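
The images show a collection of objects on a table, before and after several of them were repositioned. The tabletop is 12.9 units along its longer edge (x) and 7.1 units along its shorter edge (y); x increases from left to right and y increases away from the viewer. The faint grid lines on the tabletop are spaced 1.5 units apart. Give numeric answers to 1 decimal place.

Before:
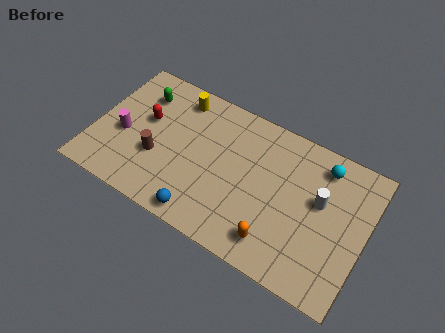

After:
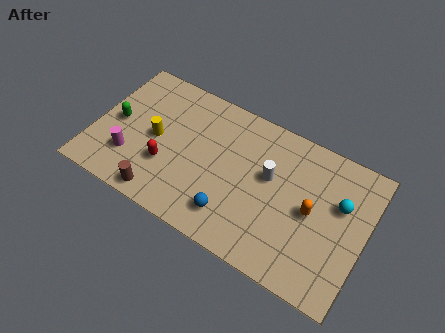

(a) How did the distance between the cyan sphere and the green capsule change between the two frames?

+1.9

The distance was about 8.7 in the first image and 10.6 in the second, so they moved 1.9 units further apart.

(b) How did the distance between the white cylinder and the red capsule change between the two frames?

-3.4

The distance was about 8.4 in the first image and 5.0 in the second, so they moved 3.4 units closer together.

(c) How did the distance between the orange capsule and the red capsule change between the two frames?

-0.4

They were about 7.3 units apart before and 6.9 after — 0.4 units closer together.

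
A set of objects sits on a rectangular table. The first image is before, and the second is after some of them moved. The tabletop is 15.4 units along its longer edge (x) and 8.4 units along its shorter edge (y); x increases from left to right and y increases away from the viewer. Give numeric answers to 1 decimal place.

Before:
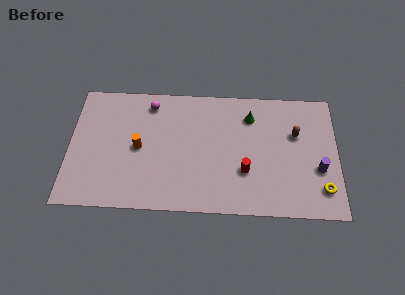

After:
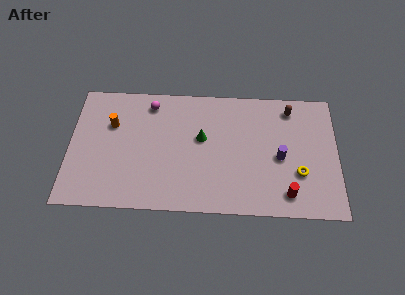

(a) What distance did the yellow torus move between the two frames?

1.6

The yellow torus moved from about (14.5, 1.8) to (13.2, 2.8), a distance of √(1.3² + 1.0²) ≈ 1.6.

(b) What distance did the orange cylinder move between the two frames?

2.2

The orange cylinder was near (4.0, 4.1) before and (2.4, 5.6) after, so it travelled √(1.6² + 1.5²) ≈ 2.2 units.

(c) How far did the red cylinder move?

2.8

From (10.1, 2.8) to (12.5, 1.4), the red cylinder covered √(2.4² + 1.4²) ≈ 2.8 units.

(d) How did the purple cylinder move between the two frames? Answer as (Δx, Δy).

(-2.2, 0.7)

The purple cylinder was at about (14.3, 3.1) and moved to about (12.1, 3.8).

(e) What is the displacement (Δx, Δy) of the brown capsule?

(-0.3, 1.7)

The brown capsule was at about (13.0, 5.4) and moved to about (12.7, 7.1).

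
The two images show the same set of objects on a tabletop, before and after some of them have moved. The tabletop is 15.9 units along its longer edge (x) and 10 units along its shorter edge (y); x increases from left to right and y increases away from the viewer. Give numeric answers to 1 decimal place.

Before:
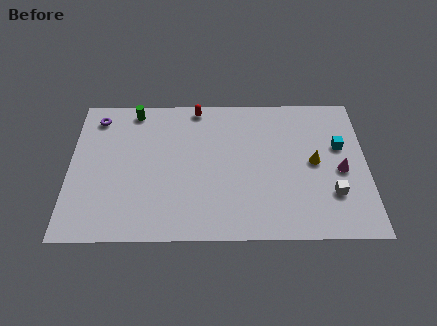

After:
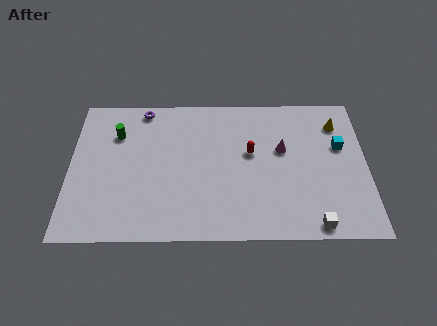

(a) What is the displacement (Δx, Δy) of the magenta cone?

(-3.1, 1.5)

The magenta cone was at about (14.5, 4.5) and moved to about (11.4, 6.0).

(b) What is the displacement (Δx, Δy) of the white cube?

(-1.0, -2.0)

From the two frames, the white cube sits at roughly (14.0, 2.9) before and (13.0, 0.9) after.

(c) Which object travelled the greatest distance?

the red capsule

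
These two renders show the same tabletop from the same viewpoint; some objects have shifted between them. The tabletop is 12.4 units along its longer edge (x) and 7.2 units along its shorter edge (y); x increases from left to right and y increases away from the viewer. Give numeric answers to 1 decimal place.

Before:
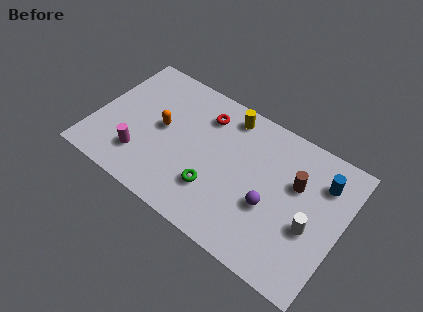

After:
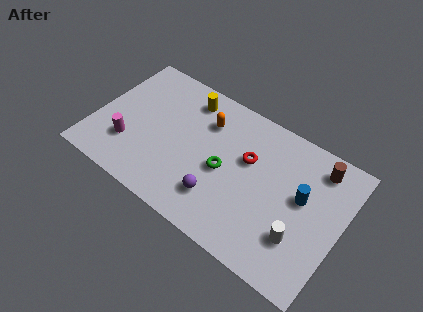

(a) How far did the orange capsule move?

2.5

From (3.3, 3.8) to (5.3, 5.3), the orange capsule covered √(2.0² + 1.5²) ≈ 2.5 units.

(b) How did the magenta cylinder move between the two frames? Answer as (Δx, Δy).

(-0.7, 0.3)

From the two frames, the magenta cylinder sits at roughly (2.6, 1.8) before and (1.9, 2.1) after.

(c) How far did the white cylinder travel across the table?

0.9

The white cylinder was near (11.0, 2.9) before and (10.6, 2.1) after, so it travelled √(0.4² + 0.8²) ≈ 0.9 units.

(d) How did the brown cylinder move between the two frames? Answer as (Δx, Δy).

(0.9, 1.4)

The brown cylinder started near (10.0, 4.6) and ended near (10.9, 6.0).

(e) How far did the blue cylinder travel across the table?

1.5

The blue cylinder moved from about (11.2, 5.4) to (10.4, 4.1), a distance of √(0.8² + 1.3²) ≈ 1.5.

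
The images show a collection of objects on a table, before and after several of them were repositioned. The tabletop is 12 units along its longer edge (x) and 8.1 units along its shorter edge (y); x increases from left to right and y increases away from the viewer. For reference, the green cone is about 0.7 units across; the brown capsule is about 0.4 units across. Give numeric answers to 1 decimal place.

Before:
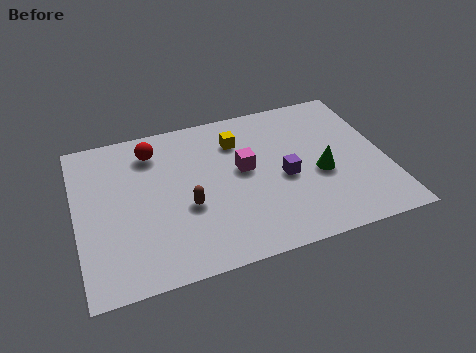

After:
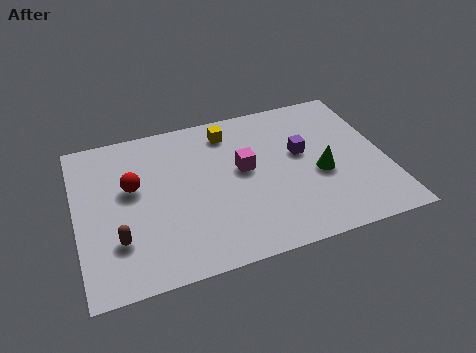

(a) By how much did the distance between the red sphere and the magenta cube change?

+0.4

Before: roughly 3.9 units apart; after: 4.3. That's 0.4 units further apart.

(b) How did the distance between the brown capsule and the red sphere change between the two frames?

-0.9

They were about 3.5 units apart before and 2.6 after — 0.9 units closer together.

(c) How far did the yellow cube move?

0.7

The yellow cube was near (6.4, 6.1) before and (6.1, 6.7) after, so it travelled √(0.3² + 0.6²) ≈ 0.7 units.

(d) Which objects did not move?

the green cone and the magenta cube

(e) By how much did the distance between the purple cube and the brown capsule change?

+3.9

The distance was about 3.8 in the first image and 7.7 in the second, so they moved 3.9 units further apart.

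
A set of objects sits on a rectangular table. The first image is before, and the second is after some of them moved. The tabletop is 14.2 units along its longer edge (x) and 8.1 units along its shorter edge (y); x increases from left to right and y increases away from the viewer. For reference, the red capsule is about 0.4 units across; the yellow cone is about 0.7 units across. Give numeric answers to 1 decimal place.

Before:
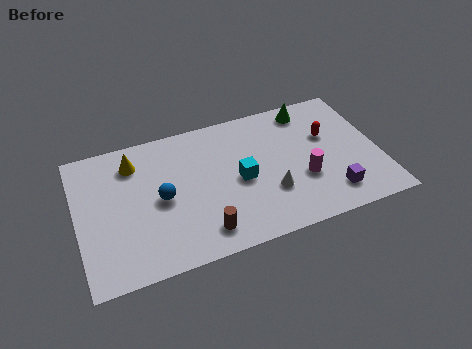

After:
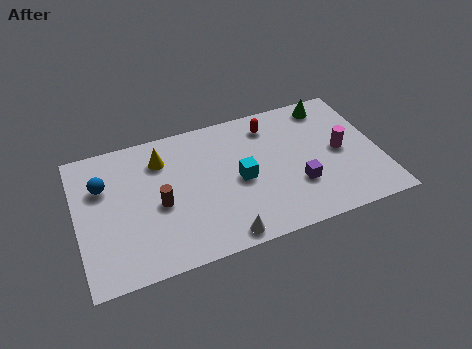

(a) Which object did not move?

the cyan cube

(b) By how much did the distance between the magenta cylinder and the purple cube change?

+0.8

They were about 1.8 units apart before and 2.6 after — 0.8 units further apart.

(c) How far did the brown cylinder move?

2.8

The brown cylinder moved from about (5.6, 1.4) to (3.8, 3.6), a distance of √(1.8² + 2.2²) ≈ 2.8.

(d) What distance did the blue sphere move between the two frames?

3.1

The blue sphere was near (3.9, 3.9) before and (1.3, 5.5) after, so it travelled √(2.6² + 1.6²) ≈ 3.1 units.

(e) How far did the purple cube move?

1.8

From (11.7, 1.6) to (10.2, 2.6), the purple cube covered √(1.5² + 1.0²) ≈ 1.8 units.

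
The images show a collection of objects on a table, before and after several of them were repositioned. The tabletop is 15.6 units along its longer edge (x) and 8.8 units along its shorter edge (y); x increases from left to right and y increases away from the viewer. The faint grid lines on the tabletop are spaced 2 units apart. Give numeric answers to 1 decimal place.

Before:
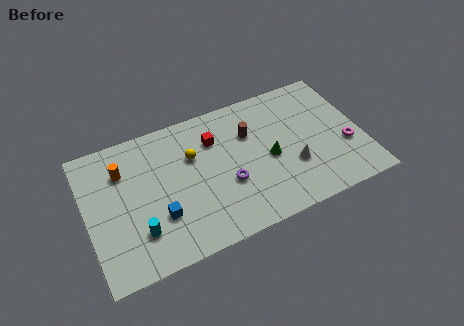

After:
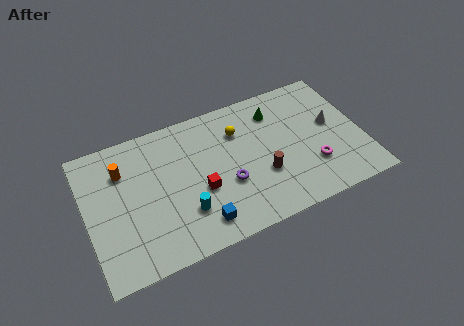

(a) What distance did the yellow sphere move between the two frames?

2.8

From (6.1, 5.8) to (8.8, 6.4), the yellow sphere covered √(2.7² + 0.6²) ≈ 2.8 units.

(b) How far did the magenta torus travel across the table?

2.1

The magenta torus was near (14.6, 3.2) before and (12.6, 2.6) after, so it travelled √(2.0² + 0.6²) ≈ 2.1 units.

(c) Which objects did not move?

the purple torus and the orange cylinder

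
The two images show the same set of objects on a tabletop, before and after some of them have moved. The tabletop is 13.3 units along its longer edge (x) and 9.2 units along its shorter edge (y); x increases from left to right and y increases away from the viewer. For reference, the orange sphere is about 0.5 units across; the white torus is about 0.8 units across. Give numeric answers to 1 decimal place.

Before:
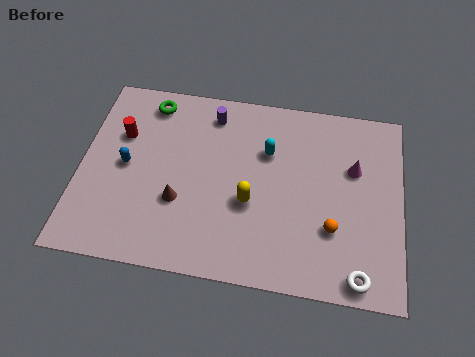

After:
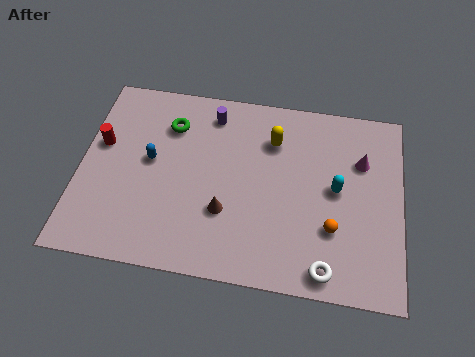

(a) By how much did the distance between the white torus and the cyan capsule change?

-2.8

They were about 6.6 units apart before and 3.8 after — 2.8 units closer together.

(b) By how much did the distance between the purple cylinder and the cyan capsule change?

+3.2

Before: roughly 2.8 units apart; after: 6.0. That's 3.2 units further apart.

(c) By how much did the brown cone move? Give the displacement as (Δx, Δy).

(1.9, -0.2)

The brown cone started near (4.2, 3.2) and ended near (6.1, 3.0).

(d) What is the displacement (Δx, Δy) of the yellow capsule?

(0.8, 3.2)

The yellow capsule was at about (7.1, 3.6) and moved to about (7.9, 6.8).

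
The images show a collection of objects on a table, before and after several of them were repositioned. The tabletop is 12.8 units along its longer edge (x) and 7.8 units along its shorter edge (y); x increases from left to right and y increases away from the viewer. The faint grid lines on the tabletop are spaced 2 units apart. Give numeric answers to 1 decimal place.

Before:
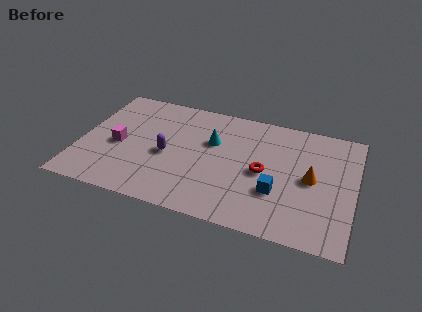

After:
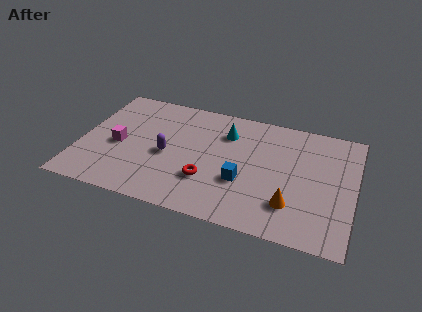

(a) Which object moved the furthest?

the red torus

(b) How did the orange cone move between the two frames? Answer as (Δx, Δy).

(-0.8, -1.9)

The orange cone started near (10.8, 3.9) and ended near (10.0, 2.0).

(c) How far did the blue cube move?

1.6

The blue cube moved from about (9.3, 2.6) to (7.7, 2.8), a distance of √(1.6² + 0.2²) ≈ 1.6.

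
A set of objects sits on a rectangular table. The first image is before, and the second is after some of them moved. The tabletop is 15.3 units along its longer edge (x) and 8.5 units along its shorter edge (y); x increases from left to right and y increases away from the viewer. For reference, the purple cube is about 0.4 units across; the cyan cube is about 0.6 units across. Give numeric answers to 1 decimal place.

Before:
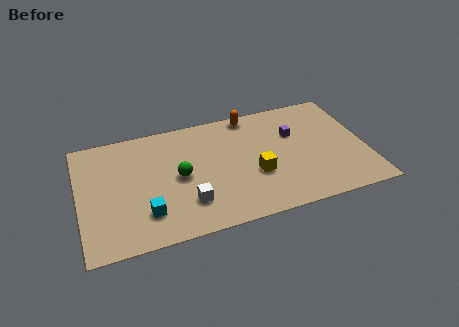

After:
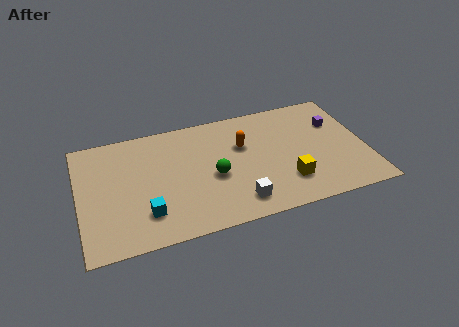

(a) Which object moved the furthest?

the white cube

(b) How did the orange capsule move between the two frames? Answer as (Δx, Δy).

(-0.6, -2.2)

From the two frames, the orange capsule sits at roughly (9.4, 7.7) before and (8.8, 5.5) after.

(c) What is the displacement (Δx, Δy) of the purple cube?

(2.3, 0.2)

From the two frames, the purple cube sits at roughly (11.6, 5.6) before and (13.9, 5.8) after.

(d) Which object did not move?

the cyan cube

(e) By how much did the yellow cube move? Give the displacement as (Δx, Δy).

(1.6, -1.0)

The yellow cube was at about (9.3, 3.2) and moved to about (10.9, 2.2).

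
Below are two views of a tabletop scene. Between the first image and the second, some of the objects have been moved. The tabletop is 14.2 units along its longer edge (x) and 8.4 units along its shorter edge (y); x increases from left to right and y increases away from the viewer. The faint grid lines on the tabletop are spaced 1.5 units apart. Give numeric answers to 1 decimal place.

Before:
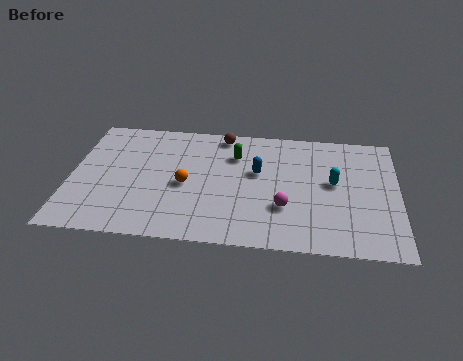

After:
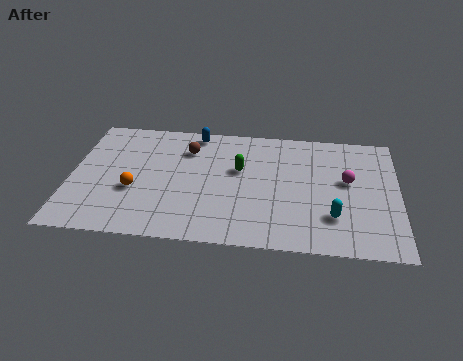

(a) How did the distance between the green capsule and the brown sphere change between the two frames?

+1.1

Before: roughly 1.5 units apart; after: 2.6. That's 1.1 units further apart.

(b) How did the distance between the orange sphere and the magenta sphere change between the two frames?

+4.9

Before: roughly 4.4 units apart; after: 9.3. That's 4.9 units further apart.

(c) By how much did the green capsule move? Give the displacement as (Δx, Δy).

(0.2, -1.0)

The green capsule was at about (7.1, 6.1) and moved to about (7.3, 5.1).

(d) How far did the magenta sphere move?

3.4

The magenta sphere was near (9.3, 2.7) before and (12.0, 4.8) after, so it travelled √(2.7² + 2.1²) ≈ 3.4 units.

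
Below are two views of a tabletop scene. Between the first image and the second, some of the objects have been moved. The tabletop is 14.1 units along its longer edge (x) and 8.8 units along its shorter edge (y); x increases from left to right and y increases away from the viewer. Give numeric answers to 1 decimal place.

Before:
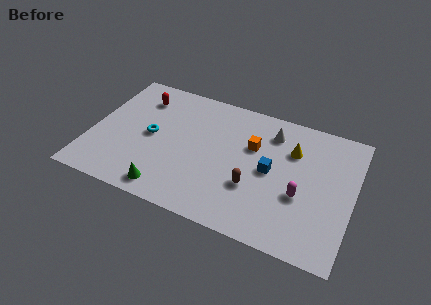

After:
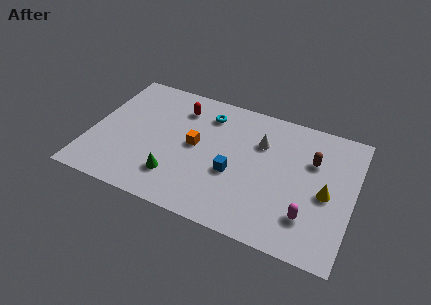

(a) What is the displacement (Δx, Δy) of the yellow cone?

(2.0, -2.2)

From the two frames, the yellow cone sits at roughly (10.7, 6.2) before and (12.7, 4.0) after.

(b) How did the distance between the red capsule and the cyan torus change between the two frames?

-1.2

They were about 2.7 units apart before and 1.5 after — 1.2 units closer together.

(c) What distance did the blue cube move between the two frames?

2.1

The blue cube moved from about (9.7, 4.4) to (7.8, 3.5), a distance of √(1.9² + 0.9²) ≈ 2.1.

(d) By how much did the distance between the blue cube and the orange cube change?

+0.8

They were about 1.7 units apart before and 2.5 after — 0.8 units further apart.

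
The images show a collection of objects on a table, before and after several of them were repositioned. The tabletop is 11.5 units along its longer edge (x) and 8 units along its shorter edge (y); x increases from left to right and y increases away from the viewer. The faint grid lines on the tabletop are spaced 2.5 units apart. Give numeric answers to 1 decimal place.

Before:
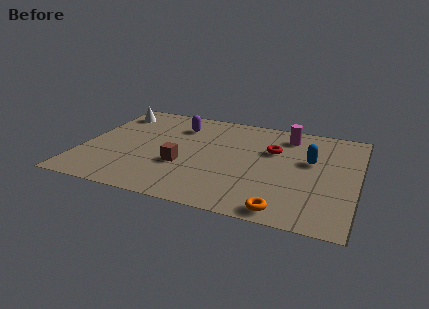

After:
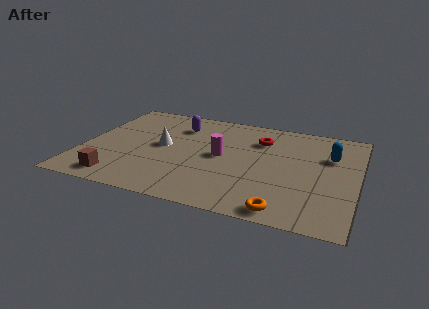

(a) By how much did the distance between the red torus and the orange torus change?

+0.8

The distance was about 4.5 in the first image and 5.3 in the second, so they moved 0.8 units further apart.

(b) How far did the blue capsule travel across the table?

1.0

The blue capsule was near (9.5, 4.8) before and (10.3, 5.4) after, so it travelled √(0.8² + 0.6²) ≈ 1.0 units.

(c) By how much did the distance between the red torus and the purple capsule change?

-0.7

Before: roughly 4.2 units apart; after: 3.5. That's 0.7 units closer together.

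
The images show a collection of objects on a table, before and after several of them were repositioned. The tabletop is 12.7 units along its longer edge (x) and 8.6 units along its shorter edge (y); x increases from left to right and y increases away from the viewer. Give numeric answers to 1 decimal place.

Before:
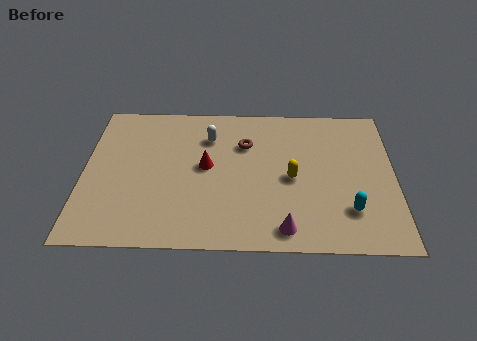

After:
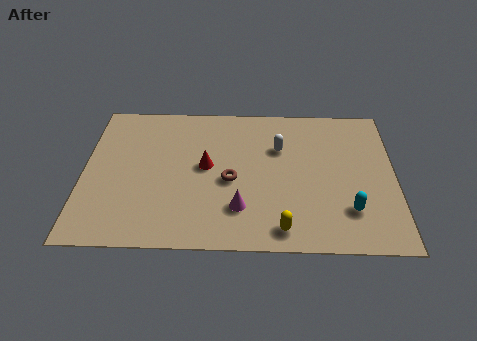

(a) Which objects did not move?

the cyan capsule and the red cone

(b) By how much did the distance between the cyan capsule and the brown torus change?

-0.6

They were about 5.7 units apart before and 5.1 after — 0.6 units closer together.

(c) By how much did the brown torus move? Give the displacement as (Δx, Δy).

(-0.6, -2.2)

The brown torus was at about (6.6, 6.0) and moved to about (6.0, 3.8).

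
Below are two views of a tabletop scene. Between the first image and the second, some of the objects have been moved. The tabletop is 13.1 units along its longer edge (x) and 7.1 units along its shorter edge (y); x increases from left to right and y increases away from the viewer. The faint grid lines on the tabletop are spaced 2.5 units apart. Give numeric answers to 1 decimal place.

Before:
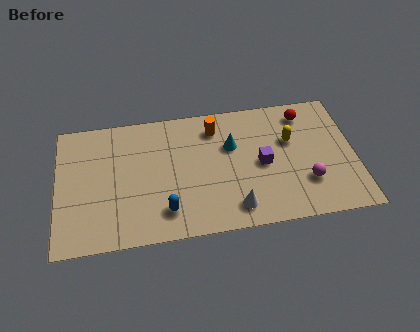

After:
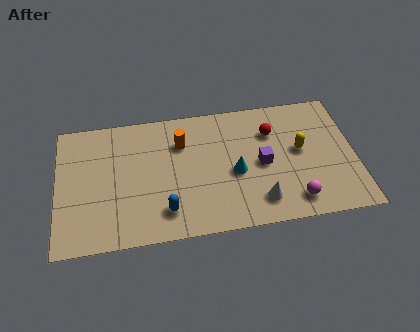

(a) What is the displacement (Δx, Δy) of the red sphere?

(-1.5, -0.8)

The red sphere was at about (11.0, 5.9) and moved to about (9.5, 5.1).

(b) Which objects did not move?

the blue capsule and the purple cube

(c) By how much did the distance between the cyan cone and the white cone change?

-1.4

They were about 3.4 units apart before and 2.0 after — 1.4 units closer together.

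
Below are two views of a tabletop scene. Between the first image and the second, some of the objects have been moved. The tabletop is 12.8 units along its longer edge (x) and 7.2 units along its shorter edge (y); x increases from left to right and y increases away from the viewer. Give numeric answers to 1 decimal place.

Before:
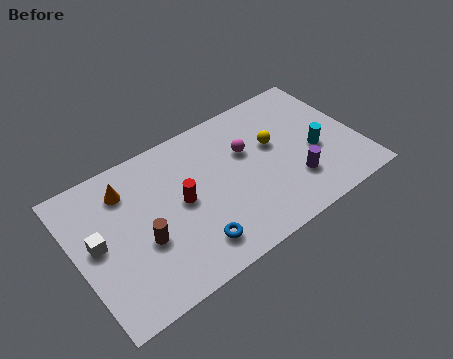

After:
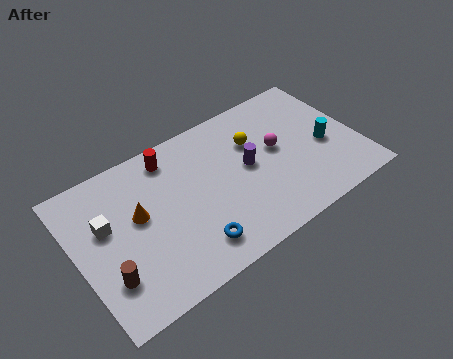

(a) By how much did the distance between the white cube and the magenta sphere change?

+0.8

They were about 7.0 units apart before and 7.8 after — 0.8 units further apart.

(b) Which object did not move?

the blue torus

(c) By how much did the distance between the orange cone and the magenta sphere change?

+0.9

Before: roughly 5.5 units apart; after: 6.4. That's 0.9 units further apart.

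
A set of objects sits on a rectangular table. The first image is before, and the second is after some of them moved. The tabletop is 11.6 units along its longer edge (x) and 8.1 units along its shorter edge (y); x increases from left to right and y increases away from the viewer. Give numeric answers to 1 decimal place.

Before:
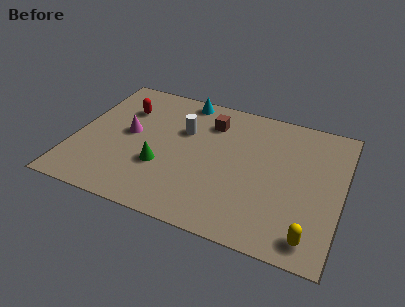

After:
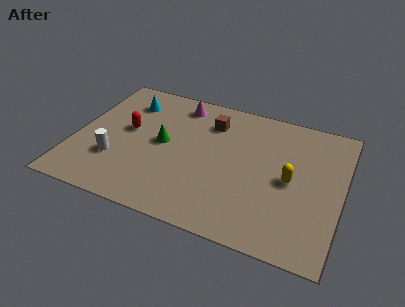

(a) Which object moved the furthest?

the white cylinder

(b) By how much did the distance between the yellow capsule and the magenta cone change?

-2.8

The distance was about 8.8 in the first image and 6.0 in the second, so they moved 2.8 units closer together.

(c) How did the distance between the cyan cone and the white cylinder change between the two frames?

+1.8

The distance was about 2.0 in the first image and 3.8 in the second, so they moved 1.8 units further apart.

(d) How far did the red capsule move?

1.3

From (1.9, 5.8) to (2.2, 4.5), the red capsule covered √(0.3² + 1.3²) ≈ 1.3 units.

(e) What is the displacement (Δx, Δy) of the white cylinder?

(-2.7, -2.8)

From the two frames, the white cylinder sits at roughly (4.6, 5.3) before and (1.9, 2.5) after.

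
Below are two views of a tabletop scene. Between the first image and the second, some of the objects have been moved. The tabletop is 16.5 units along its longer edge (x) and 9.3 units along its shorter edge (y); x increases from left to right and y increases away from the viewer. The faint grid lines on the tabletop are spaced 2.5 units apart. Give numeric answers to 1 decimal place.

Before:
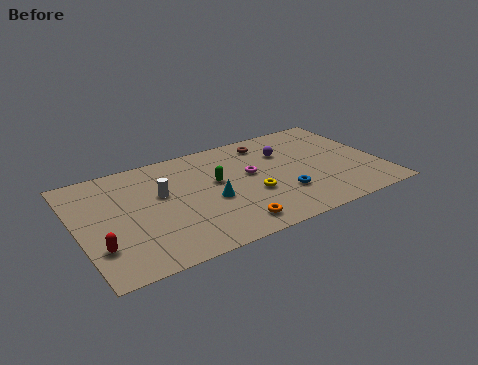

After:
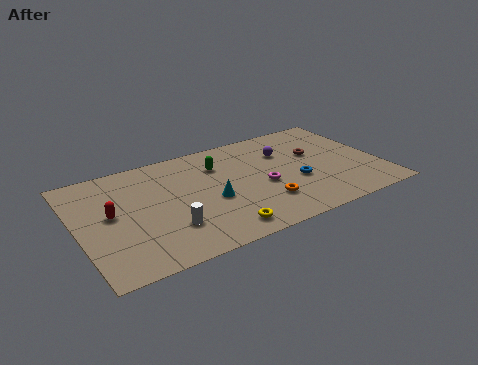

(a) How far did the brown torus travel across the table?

3.2

The brown torus was near (10.8, 7.8) before and (13.2, 5.7) after, so it travelled √(2.4² + 2.1²) ≈ 3.2 units.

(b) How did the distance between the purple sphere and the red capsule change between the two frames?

-1.5

They were about 11.4 units apart before and 9.9 after — 1.5 units closer together.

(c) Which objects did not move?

the purple sphere and the cyan cone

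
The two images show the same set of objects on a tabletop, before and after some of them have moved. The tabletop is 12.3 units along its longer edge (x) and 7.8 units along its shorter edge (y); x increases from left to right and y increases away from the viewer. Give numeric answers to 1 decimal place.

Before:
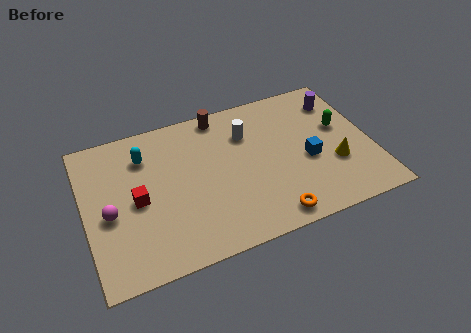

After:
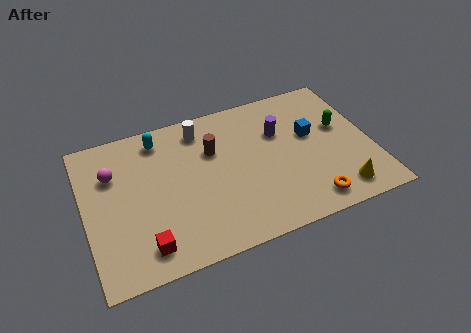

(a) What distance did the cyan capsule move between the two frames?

1.0

From (2.7, 5.9) to (3.4, 6.6), the cyan capsule covered √(0.7² + 0.7²) ≈ 1.0 units.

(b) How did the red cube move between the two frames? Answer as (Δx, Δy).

(0.1, -2.4)

From the two frames, the red cube sits at roughly (2.2, 3.7) before and (2.3, 1.3) after.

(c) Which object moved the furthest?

the purple cylinder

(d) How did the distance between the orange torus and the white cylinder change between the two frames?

+2.1

They were about 4.7 units apart before and 6.8 after — 2.1 units further apart.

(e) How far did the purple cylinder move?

2.8

The purple cylinder moved from about (11.2, 6.1) to (8.5, 5.2), a distance of √(2.7² + 0.9²) ≈ 2.8.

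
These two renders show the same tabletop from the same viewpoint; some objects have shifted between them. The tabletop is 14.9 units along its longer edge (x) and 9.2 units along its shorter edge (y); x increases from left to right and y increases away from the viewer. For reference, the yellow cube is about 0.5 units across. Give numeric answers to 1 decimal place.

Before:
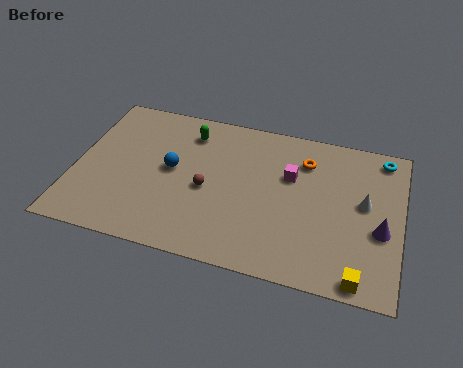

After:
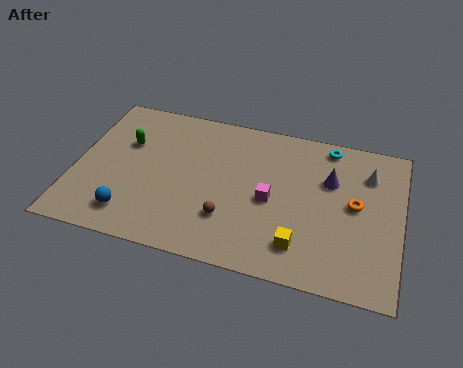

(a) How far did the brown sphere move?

1.9

The brown sphere moved from about (6.1, 4.1) to (7.2, 2.6), a distance of √(1.1² + 1.5²) ≈ 1.9.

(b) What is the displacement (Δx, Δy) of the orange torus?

(2.4, -2.1)

The orange torus was at about (10.4, 7.0) and moved to about (12.8, 4.9).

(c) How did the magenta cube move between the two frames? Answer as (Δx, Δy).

(-0.8, -1.7)

From the two frames, the magenta cube sits at roughly (9.8, 5.9) before and (9.0, 4.2) after.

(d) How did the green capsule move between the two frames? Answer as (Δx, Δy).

(-2.8, -1.4)

The green capsule started near (5.0, 7.4) and ended near (2.2, 6.0).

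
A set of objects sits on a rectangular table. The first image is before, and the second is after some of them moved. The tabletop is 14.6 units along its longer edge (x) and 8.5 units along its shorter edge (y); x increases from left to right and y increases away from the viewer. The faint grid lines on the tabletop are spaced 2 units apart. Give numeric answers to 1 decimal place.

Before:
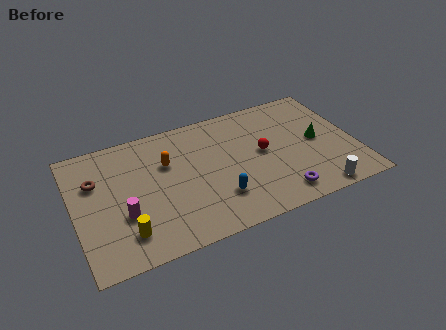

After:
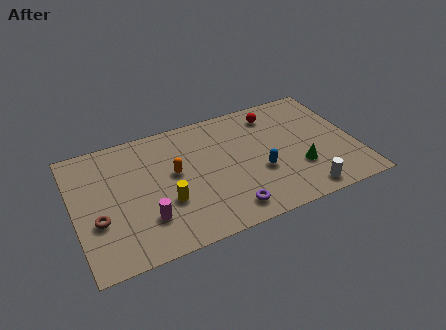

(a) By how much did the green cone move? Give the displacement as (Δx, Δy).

(-1.2, -1.6)

The green cone started near (12.7, 4.3) and ended near (11.5, 2.7).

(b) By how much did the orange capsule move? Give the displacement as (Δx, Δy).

(0.3, -0.8)

The orange capsule was at about (4.9, 5.6) and moved to about (5.2, 4.8).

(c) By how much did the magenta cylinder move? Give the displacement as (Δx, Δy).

(1.1, -0.7)

The magenta cylinder was at about (2.4, 3.0) and moved to about (3.5, 2.3).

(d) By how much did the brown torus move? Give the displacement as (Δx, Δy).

(-0.1, -2.6)

From the two frames, the brown torus sits at roughly (1.2, 5.7) before and (1.1, 3.1) after.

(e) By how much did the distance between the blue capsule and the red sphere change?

+0.6

The distance was about 3.4 in the first image and 4.0 in the second, so they moved 0.6 units further apart.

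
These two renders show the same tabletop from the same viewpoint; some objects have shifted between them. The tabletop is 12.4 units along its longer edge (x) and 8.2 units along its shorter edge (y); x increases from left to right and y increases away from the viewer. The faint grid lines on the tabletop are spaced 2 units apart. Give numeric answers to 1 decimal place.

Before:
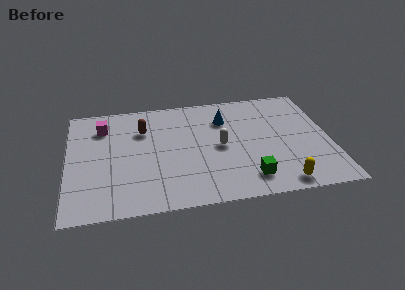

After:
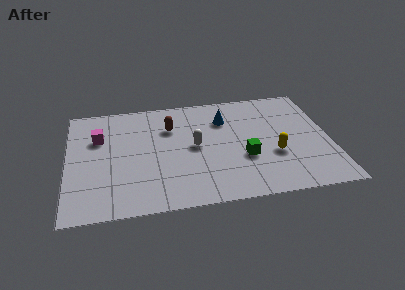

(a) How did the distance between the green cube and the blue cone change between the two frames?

-1.5

The distance was about 4.6 in the first image and 3.1 in the second, so they moved 1.5 units closer together.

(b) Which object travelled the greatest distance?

the yellow capsule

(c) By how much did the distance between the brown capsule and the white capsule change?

-2.1

Before: roughly 4.0 units apart; after: 1.9. That's 2.1 units closer together.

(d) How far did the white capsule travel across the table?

1.2

The white capsule was near (7.2, 4.0) before and (6.0, 4.2) after, so it travelled √(1.2² + 0.2²) ≈ 1.2 units.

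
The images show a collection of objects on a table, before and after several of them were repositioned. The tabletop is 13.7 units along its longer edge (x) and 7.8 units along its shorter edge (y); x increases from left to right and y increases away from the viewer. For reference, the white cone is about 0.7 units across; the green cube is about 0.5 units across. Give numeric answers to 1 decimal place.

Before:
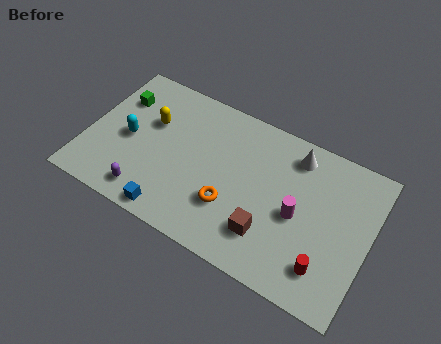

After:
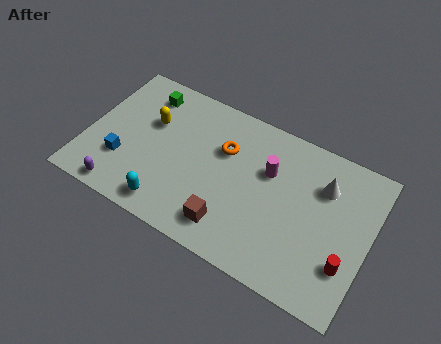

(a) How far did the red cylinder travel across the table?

1.1

The red cylinder was near (11.9, 1.7) before and (12.8, 2.3) after, so it travelled √(0.9² + 0.6²) ≈ 1.1 units.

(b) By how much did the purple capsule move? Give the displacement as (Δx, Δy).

(-1.2, -0.4)

The purple capsule was at about (3.3, 1.2) and moved to about (2.1, 0.8).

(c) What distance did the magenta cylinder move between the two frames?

2.2

The magenta cylinder was near (10.3, 3.6) before and (8.7, 5.1) after, so it travelled √(1.6² + 1.5²) ≈ 2.2 units.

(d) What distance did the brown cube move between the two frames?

1.9

The brown cube moved from about (9.1, 2.0) to (7.3, 1.5), a distance of √(1.8² + 0.5²) ≈ 1.9.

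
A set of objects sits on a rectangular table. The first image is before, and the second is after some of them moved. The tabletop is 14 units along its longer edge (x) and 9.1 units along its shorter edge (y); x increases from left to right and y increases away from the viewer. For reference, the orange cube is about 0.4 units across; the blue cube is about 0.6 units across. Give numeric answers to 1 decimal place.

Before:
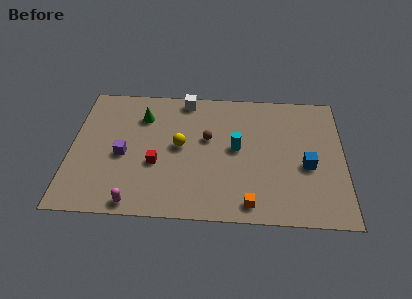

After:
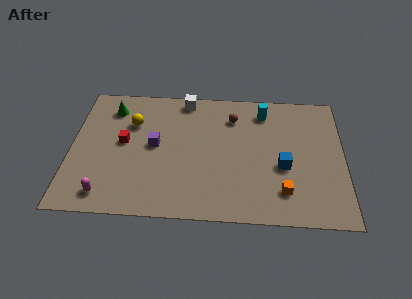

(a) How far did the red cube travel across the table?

2.2

The red cube moved from about (4.4, 3.5) to (2.7, 4.9), a distance of √(1.7² + 1.4²) ≈ 2.2.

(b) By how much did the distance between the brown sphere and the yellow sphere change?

+3.7

The distance was about 1.5 in the first image and 5.2 in the second, so they moved 3.7 units further apart.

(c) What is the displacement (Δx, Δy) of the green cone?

(-1.6, 0.5)

From the two frames, the green cone sits at roughly (3.6, 6.8) before and (2.0, 7.3) after.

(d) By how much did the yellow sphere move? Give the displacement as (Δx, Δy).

(-2.5, 1.5)

The yellow sphere started near (5.6, 4.8) and ended near (3.1, 6.3).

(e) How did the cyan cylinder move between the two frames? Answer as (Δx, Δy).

(1.4, 2.7)

The cyan cylinder was at about (8.5, 4.8) and moved to about (9.9, 7.5).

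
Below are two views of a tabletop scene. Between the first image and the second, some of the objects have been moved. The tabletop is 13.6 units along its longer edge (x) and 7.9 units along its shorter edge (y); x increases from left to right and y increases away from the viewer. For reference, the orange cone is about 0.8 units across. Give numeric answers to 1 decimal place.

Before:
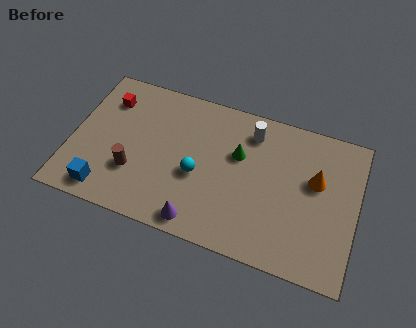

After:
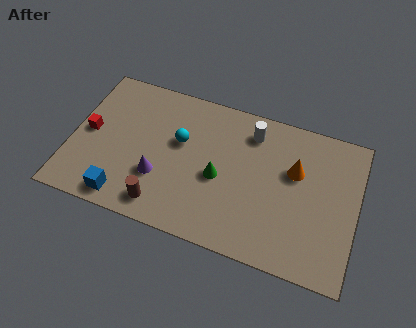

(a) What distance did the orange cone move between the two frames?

1.0

The orange cone was near (11.6, 4.8) before and (10.6, 5.0) after, so it travelled √(1.0² + 0.2²) ≈ 1.0 units.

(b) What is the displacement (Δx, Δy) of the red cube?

(-0.7, -2.0)

The red cube was at about (1.5, 6.0) and moved to about (0.8, 4.0).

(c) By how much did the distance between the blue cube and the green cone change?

-2.2

Before: roughly 7.2 units apart; after: 5.0. That's 2.2 units closer together.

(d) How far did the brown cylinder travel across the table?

2.0

The brown cylinder moved from about (3.1, 2.5) to (4.6, 1.2), a distance of √(1.5² + 1.3²) ≈ 2.0.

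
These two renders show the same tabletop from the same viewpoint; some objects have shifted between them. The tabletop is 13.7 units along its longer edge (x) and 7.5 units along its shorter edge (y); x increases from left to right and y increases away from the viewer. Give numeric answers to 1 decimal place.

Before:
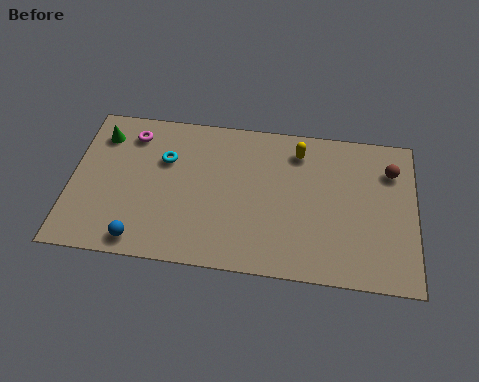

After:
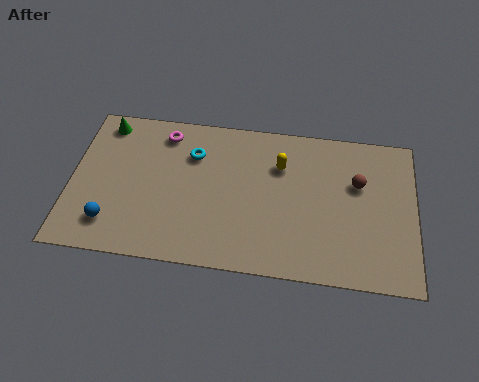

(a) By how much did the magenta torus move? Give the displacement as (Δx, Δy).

(1.3, 0.2)

The magenta torus was at about (2.3, 6.1) and moved to about (3.6, 6.3).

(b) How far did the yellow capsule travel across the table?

1.1

The yellow capsule moved from about (9.0, 6.1) to (8.3, 5.3), a distance of √(0.7² + 0.8²) ≈ 1.1.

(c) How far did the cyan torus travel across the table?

1.2

The cyan torus was near (3.7, 5.0) before and (4.8, 5.4) after, so it travelled √(1.1² + 0.4²) ≈ 1.2 units.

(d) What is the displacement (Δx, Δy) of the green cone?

(0.1, 0.6)

The green cone was at about (1.1, 5.9) and moved to about (1.2, 6.5).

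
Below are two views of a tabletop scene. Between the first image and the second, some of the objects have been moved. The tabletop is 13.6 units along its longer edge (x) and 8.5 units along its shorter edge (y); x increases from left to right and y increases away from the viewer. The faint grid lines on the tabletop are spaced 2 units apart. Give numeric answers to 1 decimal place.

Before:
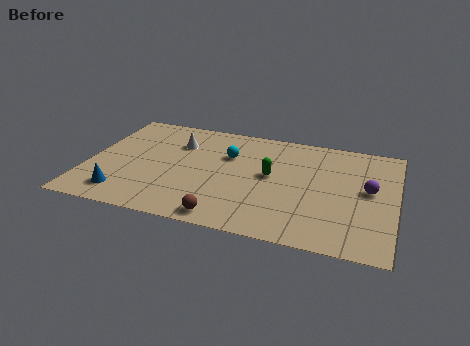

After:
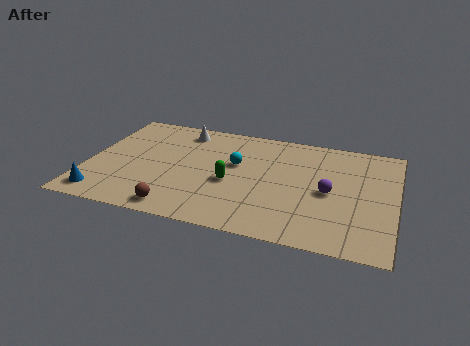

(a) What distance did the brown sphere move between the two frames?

2.1

From (6.4, 0.9) to (4.3, 1.0), the brown sphere covered √(2.1² + 0.1²) ≈ 2.1 units.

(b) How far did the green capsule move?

2.0

The green capsule was near (8.1, 4.6) before and (6.4, 3.6) after, so it travelled √(1.7² + 1.0²) ≈ 2.0 units.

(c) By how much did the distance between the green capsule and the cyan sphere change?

-0.8

They were about 2.3 units apart before and 1.5 after — 0.8 units closer together.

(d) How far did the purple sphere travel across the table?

1.8

The purple sphere was near (12.4, 4.6) before and (10.7, 4.0) after, so it travelled √(1.7² + 0.6²) ≈ 1.8 units.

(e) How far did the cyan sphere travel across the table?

0.7

The cyan sphere was near (6.1, 5.7) before and (6.5, 5.1) after, so it travelled √(0.4² + 0.6²) ≈ 0.7 units.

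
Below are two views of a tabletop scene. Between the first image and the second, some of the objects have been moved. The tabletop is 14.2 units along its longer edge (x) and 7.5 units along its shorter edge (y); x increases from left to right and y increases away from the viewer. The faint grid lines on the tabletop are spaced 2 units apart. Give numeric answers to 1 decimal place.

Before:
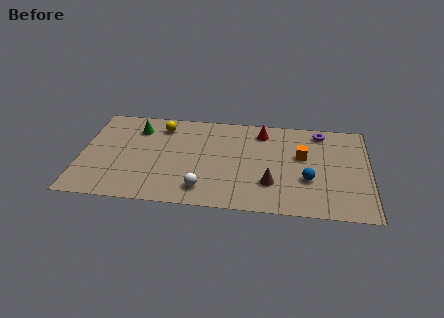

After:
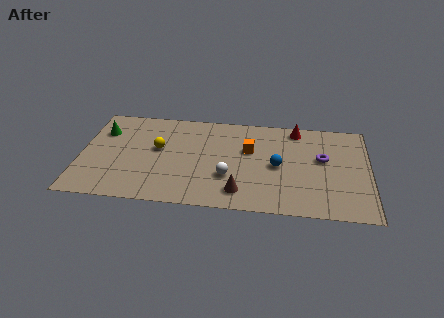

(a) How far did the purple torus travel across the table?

2.1

The purple torus was near (11.8, 6.5) before and (11.9, 4.4) after, so it travelled √(0.1² + 2.1²) ≈ 2.1 units.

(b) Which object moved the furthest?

the orange cube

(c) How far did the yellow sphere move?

1.8

The yellow sphere moved from about (3.9, 6.1) to (3.8, 4.3), a distance of √(0.1² + 1.8²) ≈ 1.8.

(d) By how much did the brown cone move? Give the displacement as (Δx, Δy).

(-1.5, -0.8)

The brown cone was at about (9.4, 2.2) and moved to about (7.9, 1.4).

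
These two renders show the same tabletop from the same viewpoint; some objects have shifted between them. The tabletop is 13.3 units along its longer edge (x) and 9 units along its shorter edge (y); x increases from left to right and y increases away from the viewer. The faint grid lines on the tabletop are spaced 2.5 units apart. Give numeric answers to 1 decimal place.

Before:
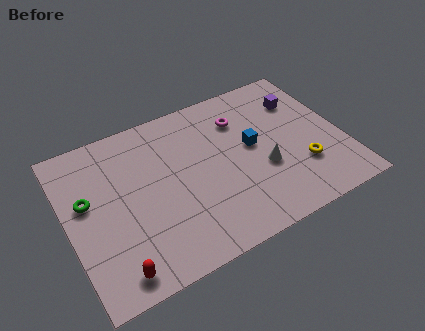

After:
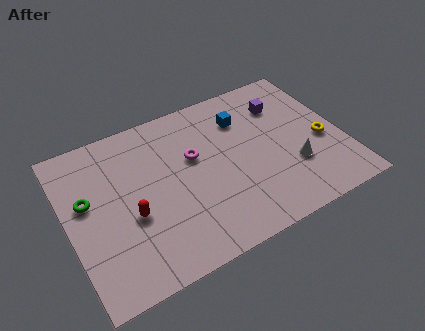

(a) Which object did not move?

the green torus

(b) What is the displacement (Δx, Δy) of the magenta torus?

(-2.5, -1.2)

The magenta torus started near (8.7, 6.7) and ended near (6.2, 5.5).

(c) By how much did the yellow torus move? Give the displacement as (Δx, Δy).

(1.2, 1.1)

The yellow torus was at about (11.1, 2.7) and moved to about (12.3, 3.8).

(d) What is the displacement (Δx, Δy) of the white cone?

(1.4, -0.5)

The white cone was at about (9.3, 3.4) and moved to about (10.7, 2.9).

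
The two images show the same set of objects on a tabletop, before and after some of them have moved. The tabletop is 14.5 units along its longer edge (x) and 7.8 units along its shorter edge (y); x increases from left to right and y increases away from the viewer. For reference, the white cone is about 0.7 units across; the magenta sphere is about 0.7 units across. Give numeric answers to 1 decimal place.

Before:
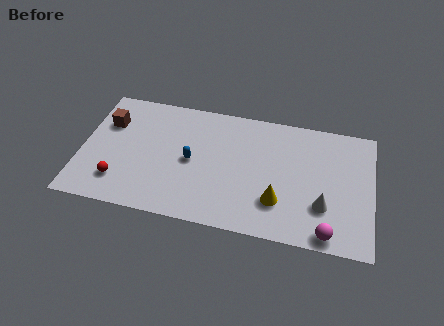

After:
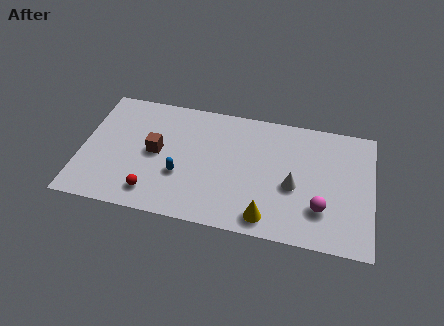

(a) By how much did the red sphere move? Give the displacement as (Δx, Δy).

(1.7, -0.4)

The red sphere started near (2.0, 1.8) and ended near (3.7, 1.4).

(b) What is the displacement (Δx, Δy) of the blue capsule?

(-0.5, -1.0)

From the two frames, the blue capsule sits at roughly (5.5, 3.8) before and (5.0, 2.8) after.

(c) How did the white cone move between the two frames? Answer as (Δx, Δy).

(-1.5, 0.9)

From the two frames, the white cone sits at roughly (12.1, 2.4) before and (10.6, 3.3) after.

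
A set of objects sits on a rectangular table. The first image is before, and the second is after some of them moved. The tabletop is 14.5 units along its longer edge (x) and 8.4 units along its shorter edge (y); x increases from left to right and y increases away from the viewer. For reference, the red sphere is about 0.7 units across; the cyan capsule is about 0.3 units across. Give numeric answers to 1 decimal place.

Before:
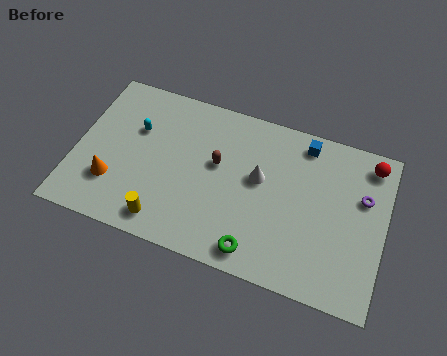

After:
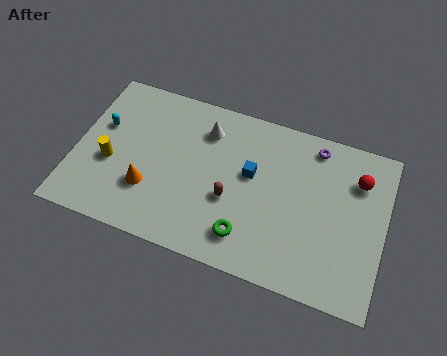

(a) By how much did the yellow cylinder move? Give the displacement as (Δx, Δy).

(-2.8, 2.2)

From the two frames, the yellow cylinder sits at roughly (4.5, 1.2) before and (1.7, 3.4) after.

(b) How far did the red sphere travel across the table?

1.1

From (13.6, 7.2) to (13.1, 6.2), the red sphere covered √(0.5² + 1.0²) ≈ 1.1 units.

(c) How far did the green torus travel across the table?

0.8

The green torus moved from about (8.8, 1.1) to (8.3, 1.7), a distance of √(0.5² + 0.6²) ≈ 0.8.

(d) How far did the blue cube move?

3.3

The blue cube was near (10.5, 7.3) before and (8.2, 4.9) after, so it travelled √(2.3² + 2.4²) ≈ 3.3 units.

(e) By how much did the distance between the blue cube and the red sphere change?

+2.0

The distance was about 3.1 in the first image and 5.1 in the second, so they moved 2.0 units further apart.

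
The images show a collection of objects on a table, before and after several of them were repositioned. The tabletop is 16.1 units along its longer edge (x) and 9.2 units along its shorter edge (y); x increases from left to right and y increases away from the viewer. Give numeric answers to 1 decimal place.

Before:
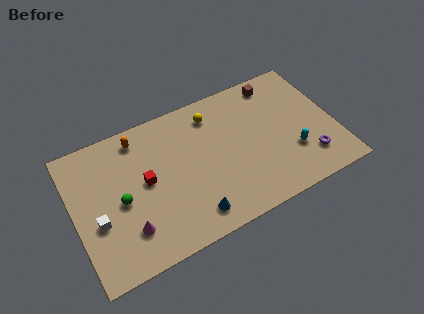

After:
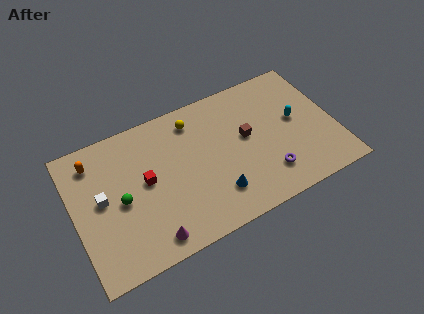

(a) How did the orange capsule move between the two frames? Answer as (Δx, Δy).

(-2.8, -0.4)

From the two frames, the orange capsule sits at roughly (4.3, 7.9) before and (1.5, 7.5) after.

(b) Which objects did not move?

the red cube and the green sphere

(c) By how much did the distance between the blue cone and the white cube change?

+1.3

Before: roughly 5.9 units apart; after: 7.2. That's 1.3 units further apart.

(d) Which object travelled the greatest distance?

the brown cube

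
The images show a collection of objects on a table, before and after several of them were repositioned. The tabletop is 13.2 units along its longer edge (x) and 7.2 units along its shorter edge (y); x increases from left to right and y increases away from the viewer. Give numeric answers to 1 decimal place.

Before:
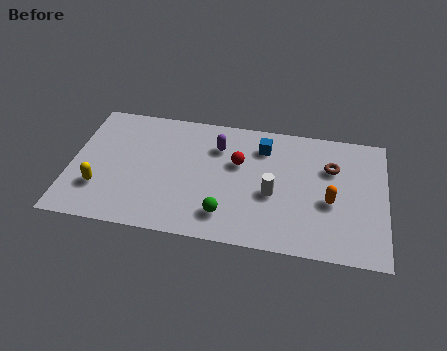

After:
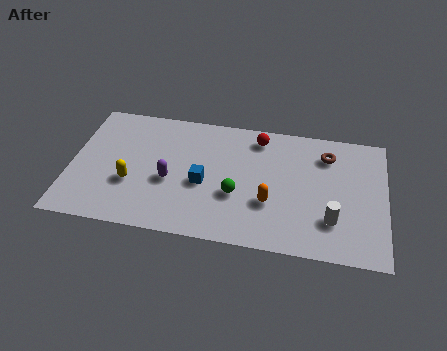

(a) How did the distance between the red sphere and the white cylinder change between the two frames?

+3.1

The distance was about 2.1 in the first image and 5.2 in the second, so they moved 3.1 units further apart.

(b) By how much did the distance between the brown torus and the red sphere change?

-1.0

They were about 3.9 units apart before and 2.9 after — 1.0 units closer together.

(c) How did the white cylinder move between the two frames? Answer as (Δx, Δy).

(2.5, -1.0)

The white cylinder was at about (8.5, 3.0) and moved to about (11.0, 2.0).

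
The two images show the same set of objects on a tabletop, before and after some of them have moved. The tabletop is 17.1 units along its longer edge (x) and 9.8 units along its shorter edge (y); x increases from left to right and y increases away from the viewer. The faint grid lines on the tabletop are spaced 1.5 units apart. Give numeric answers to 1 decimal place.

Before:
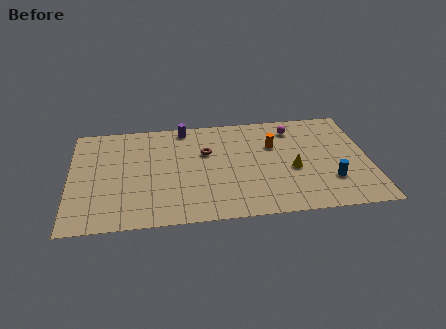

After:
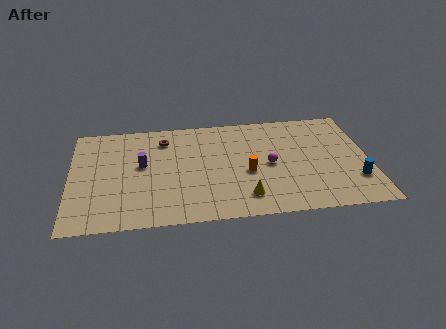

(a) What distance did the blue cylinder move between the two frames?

1.4

The blue cylinder was near (14.8, 2.8) before and (16.2, 2.7) after, so it travelled √(1.4² + 0.1²) ≈ 1.4 units.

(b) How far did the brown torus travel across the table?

2.8

The brown torus moved from about (7.8, 6.3) to (5.4, 7.8), a distance of √(2.4² + 1.5²) ≈ 2.8.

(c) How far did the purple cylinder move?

4.1

The purple cylinder was near (6.6, 8.8) before and (4.1, 5.5) after, so it travelled √(2.5² + 3.3²) ≈ 4.1 units.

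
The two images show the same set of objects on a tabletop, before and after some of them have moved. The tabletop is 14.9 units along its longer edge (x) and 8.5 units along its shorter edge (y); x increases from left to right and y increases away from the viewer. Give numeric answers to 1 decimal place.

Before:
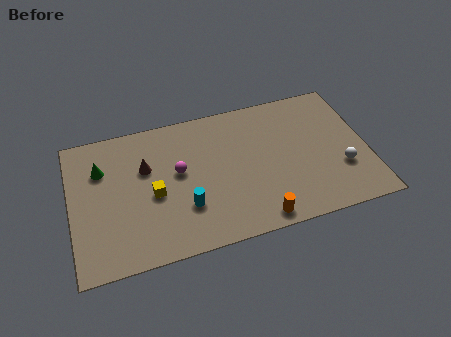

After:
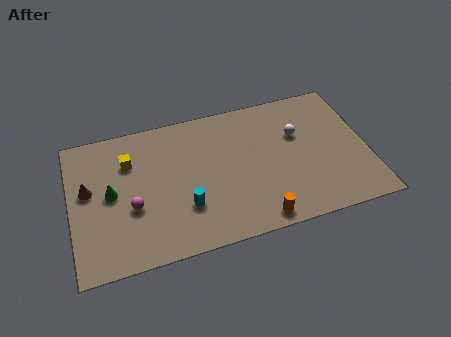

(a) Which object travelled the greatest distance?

the white sphere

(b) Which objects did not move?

the cyan cylinder and the orange cylinder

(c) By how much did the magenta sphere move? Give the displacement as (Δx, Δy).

(-2.4, -1.5)

From the two frames, the magenta sphere sits at roughly (5.4, 4.8) before and (3.0, 3.3) after.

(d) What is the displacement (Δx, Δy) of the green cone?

(0.4, -1.6)

The green cone started near (1.6, 6.0) and ended near (2.0, 4.4).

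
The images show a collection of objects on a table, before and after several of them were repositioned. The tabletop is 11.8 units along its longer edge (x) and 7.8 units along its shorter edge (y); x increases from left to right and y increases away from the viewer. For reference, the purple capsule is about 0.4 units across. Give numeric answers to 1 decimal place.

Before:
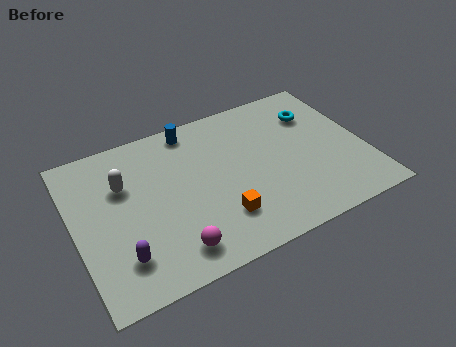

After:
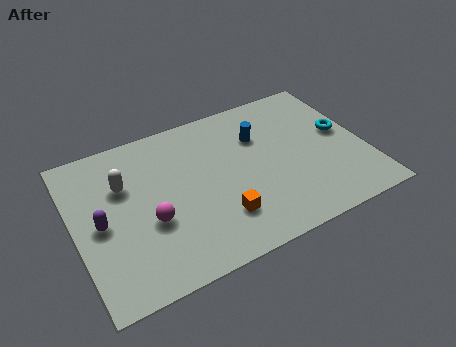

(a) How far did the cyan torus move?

1.7

The cyan torus was near (10.1, 5.7) before and (11.0, 4.3) after, so it travelled √(0.9² + 1.4²) ≈ 1.7 units.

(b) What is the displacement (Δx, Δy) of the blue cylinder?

(2.6, -1.5)

The blue cylinder started near (5.1, 6.9) and ended near (7.7, 5.4).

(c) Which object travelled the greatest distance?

the blue cylinder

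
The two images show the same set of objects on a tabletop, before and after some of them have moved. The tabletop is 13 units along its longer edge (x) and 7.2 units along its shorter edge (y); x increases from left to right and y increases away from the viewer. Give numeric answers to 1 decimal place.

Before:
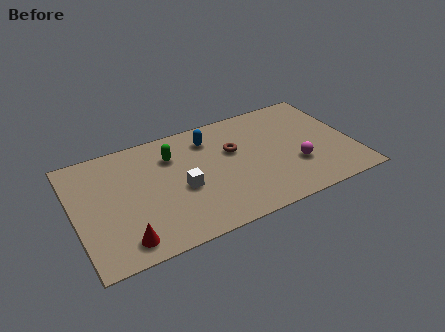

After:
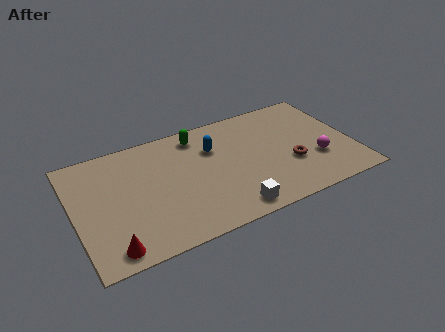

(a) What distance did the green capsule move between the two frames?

1.5

From (4.7, 5.3) to (6.0, 6.1), the green capsule covered √(1.3² + 0.8²) ≈ 1.5 units.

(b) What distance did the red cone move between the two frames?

0.6

The red cone moved from about (2.0, 1.1) to (1.4, 0.9), a distance of √(0.6² + 0.2²) ≈ 0.6.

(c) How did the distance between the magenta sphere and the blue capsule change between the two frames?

+0.3

They were about 5.0 units apart before and 5.3 after — 0.3 units further apart.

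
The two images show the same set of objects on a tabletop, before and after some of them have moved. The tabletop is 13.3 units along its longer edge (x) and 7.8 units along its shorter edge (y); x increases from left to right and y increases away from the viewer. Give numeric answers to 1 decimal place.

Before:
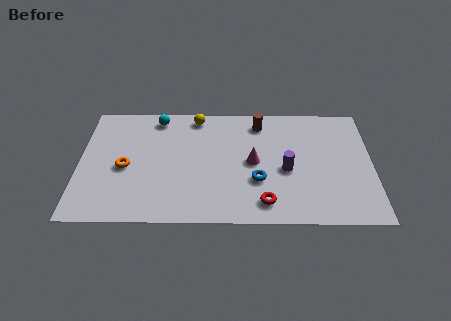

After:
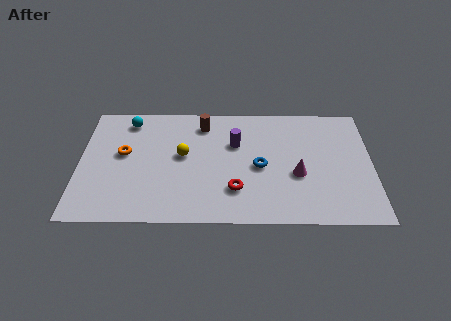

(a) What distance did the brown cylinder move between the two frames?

2.6

The brown cylinder moved from about (8.2, 6.5) to (5.6, 6.4), a distance of √(2.6² + 0.1²) ≈ 2.6.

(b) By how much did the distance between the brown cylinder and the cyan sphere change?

-1.3

The distance was about 4.7 in the first image and 3.4 in the second, so they moved 1.3 units closer together.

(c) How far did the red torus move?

1.5

From (8.4, 1.3) to (7.1, 2.1), the red torus covered √(1.3² + 0.8²) ≈ 1.5 units.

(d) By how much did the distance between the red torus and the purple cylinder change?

+0.7

The distance was about 2.3 in the first image and 3.0 in the second, so they moved 0.7 units further apart.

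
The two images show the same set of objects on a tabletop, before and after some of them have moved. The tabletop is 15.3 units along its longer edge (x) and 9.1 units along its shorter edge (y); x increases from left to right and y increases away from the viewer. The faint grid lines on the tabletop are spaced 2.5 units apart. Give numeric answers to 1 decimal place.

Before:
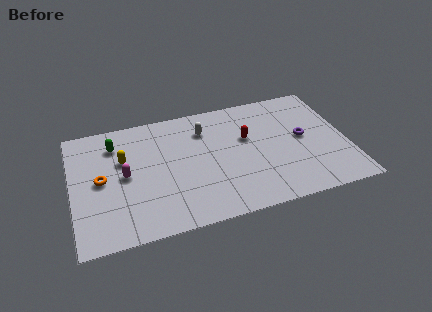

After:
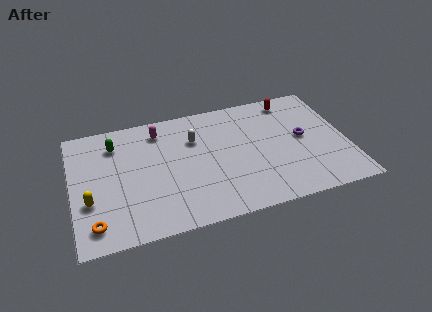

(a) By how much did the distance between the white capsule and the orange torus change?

+1.2

The distance was about 6.3 in the first image and 7.5 in the second, so they moved 1.2 units further apart.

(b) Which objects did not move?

the green capsule and the purple torus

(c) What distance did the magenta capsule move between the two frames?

3.6

From (2.9, 4.6) to (5.0, 7.5), the magenta capsule covered √(2.1² + 2.9²) ≈ 3.6 units.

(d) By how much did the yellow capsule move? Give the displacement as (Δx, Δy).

(-2.0, -2.6)

The yellow capsule started near (2.9, 5.8) and ended near (0.9, 3.2).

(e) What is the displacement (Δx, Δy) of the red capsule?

(2.7, 2.3)

From the two frames, the red capsule sits at roughly (9.8, 5.6) before and (12.5, 7.9) after.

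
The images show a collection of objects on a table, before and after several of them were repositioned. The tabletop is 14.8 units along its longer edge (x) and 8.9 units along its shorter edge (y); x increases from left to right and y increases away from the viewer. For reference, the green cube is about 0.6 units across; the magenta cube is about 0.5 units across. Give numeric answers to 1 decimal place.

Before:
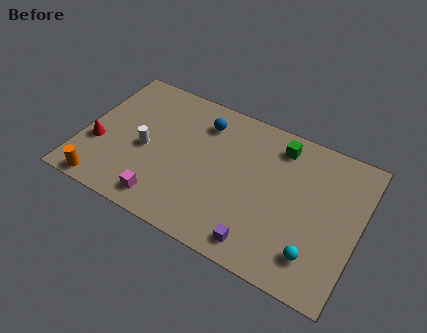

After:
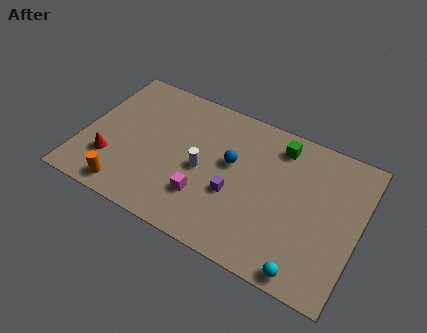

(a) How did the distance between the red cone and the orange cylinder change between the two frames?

-0.7

They were about 2.5 units apart before and 1.8 after — 0.7 units closer together.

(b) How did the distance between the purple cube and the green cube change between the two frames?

-1.8

Before: roughly 6.2 units apart; after: 4.4. That's 1.8 units closer together.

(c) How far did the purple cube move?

2.8

The purple cube was near (10.0, 1.2) before and (8.3, 3.4) after, so it travelled √(1.7² + 2.2²) ≈ 2.8 units.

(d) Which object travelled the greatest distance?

the white cylinder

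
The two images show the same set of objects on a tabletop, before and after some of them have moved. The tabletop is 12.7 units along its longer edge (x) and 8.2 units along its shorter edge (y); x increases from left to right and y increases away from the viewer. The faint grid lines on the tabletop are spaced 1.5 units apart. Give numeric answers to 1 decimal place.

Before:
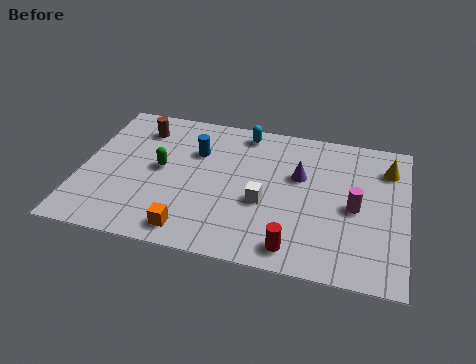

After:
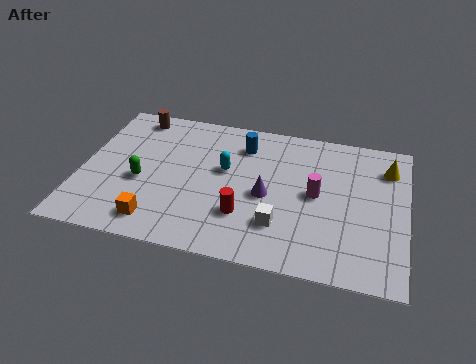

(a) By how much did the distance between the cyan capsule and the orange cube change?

-2.1

Before: roughly 6.3 units apart; after: 4.2. That's 2.1 units closer together.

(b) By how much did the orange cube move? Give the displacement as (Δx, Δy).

(-1.3, 0.2)

From the two frames, the orange cube sits at roughly (4.5, 1.1) before and (3.2, 1.3) after.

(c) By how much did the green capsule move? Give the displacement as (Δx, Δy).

(-0.7, -0.9)

The green capsule was at about (3.1, 4.3) and moved to about (2.4, 3.4).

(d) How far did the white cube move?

1.3

The white cube moved from about (7.2, 3.3) to (7.9, 2.2), a distance of √(0.7² + 1.1²) ≈ 1.3.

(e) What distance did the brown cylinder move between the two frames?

0.8

The brown cylinder was near (2.1, 6.5) before and (1.8, 7.2) after, so it travelled √(0.3² + 0.7²) ≈ 0.8 units.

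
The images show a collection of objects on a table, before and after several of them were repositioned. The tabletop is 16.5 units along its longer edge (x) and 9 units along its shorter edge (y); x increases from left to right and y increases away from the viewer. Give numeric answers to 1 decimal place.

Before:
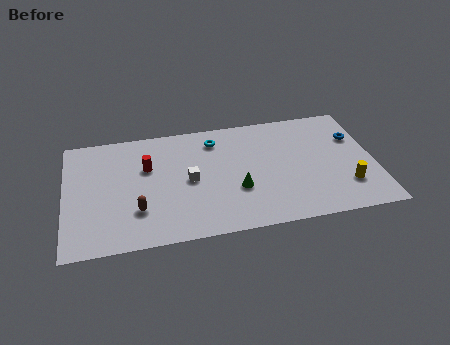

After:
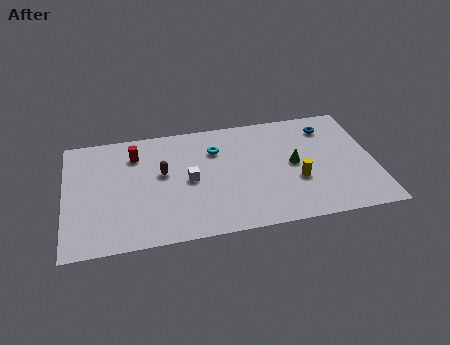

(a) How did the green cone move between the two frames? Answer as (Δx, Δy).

(3.1, 1.4)

From the two frames, the green cone sits at roughly (9.1, 3.2) before and (12.2, 4.6) after.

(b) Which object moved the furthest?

the green cone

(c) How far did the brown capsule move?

3.0

The brown capsule was near (3.8, 2.6) before and (5.2, 5.2) after, so it travelled √(1.4² + 2.6²) ≈ 3.0 units.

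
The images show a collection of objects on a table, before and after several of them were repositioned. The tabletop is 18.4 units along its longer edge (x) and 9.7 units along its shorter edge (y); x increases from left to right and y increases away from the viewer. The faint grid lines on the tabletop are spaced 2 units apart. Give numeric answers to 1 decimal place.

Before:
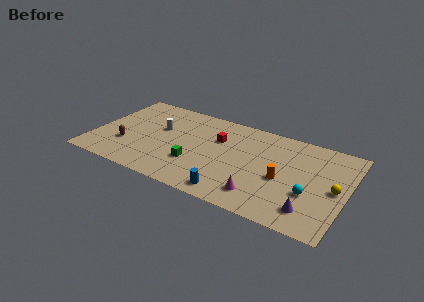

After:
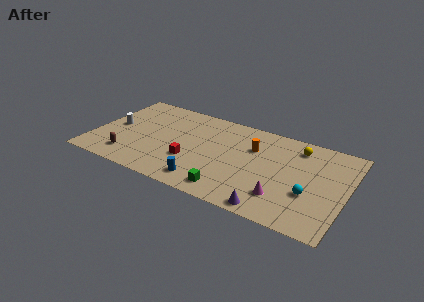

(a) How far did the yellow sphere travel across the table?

4.5

The yellow sphere moved from about (17.6, 4.7) to (14.6, 8.0), a distance of √(3.0² + 3.3²) ≈ 4.5.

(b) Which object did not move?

the cyan sphere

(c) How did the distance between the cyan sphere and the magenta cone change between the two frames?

-1.6

Before: roughly 3.7 units apart; after: 2.1. That's 1.6 units closer together.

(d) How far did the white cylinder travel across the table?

3.4

From (4.6, 5.9) to (1.4, 4.9), the white cylinder covered √(3.2² + 1.0²) ≈ 3.4 units.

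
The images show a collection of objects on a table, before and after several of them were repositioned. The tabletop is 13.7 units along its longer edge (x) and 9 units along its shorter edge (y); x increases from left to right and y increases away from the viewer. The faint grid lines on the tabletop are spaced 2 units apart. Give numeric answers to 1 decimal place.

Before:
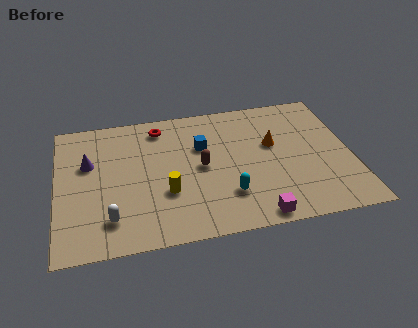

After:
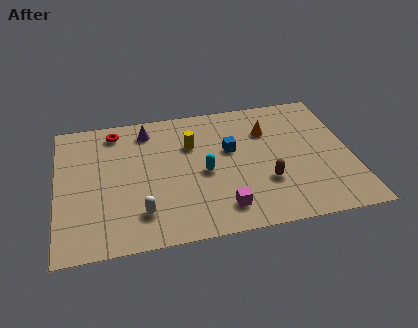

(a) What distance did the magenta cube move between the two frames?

1.7

From (9.0, 0.8) to (7.5, 1.6), the magenta cube covered √(1.5² + 0.8²) ≈ 1.7 units.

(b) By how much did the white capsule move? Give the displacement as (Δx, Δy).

(1.4, 0.1)

The white capsule was at about (2.4, 1.9) and moved to about (3.8, 2.0).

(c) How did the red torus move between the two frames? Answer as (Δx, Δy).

(-2.1, 0.1)

From the two frames, the red torus sits at roughly (4.9, 7.6) before and (2.8, 7.7) after.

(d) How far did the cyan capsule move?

2.0

From (7.8, 2.4) to (6.8, 4.1), the cyan capsule covered √(1.0² + 1.7²) ≈ 2.0 units.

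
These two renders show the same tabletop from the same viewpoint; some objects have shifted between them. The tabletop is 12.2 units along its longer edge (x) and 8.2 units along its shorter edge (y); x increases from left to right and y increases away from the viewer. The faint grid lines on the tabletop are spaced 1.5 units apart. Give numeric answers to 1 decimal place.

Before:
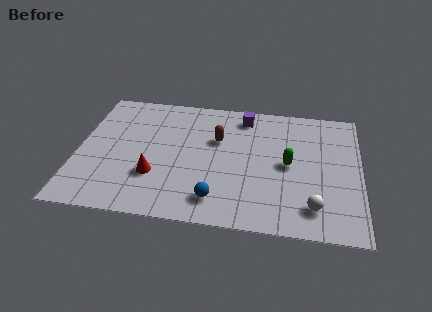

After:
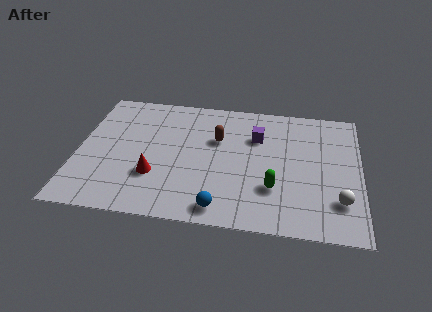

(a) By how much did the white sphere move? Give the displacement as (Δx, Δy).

(1.1, 0.5)

From the two frames, the white sphere sits at roughly (10.2, 1.6) before and (11.3, 2.1) after.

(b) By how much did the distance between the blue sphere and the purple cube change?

-0.7

The distance was about 5.6 in the first image and 4.9 in the second, so they moved 0.7 units closer together.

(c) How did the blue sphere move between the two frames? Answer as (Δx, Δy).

(0.2, -0.5)

The blue sphere was at about (6.1, 1.5) and moved to about (6.3, 1.0).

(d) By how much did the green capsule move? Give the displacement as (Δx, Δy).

(-0.6, -1.6)

From the two frames, the green capsule sits at roughly (9.1, 4.1) before and (8.5, 2.5) after.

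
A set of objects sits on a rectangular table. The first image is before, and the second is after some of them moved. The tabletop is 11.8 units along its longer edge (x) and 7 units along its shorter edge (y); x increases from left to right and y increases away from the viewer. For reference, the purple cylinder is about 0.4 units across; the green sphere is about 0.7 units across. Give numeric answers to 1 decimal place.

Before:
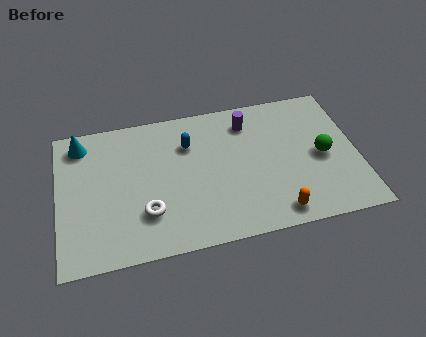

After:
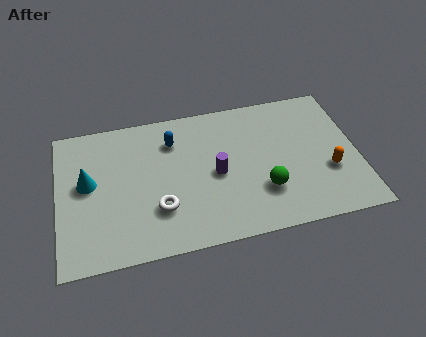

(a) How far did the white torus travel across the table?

0.5

The white torus was near (3.4, 2.0) before and (3.9, 2.1) after, so it travelled √(0.5² + 0.1²) ≈ 0.5 units.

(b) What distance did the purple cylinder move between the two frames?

2.7

The purple cylinder moved from about (7.6, 5.6) to (6.2, 3.3), a distance of √(1.4² + 2.3²) ≈ 2.7.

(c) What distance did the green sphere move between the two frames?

2.7

The green sphere moved from about (10.4, 3.3) to (8.0, 2.1), a distance of √(2.4² + 1.2²) ≈ 2.7.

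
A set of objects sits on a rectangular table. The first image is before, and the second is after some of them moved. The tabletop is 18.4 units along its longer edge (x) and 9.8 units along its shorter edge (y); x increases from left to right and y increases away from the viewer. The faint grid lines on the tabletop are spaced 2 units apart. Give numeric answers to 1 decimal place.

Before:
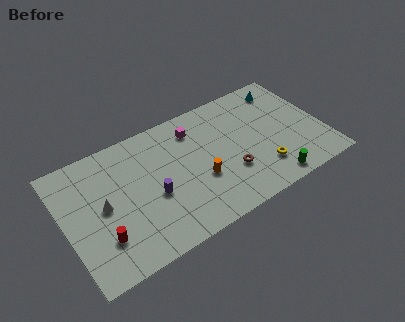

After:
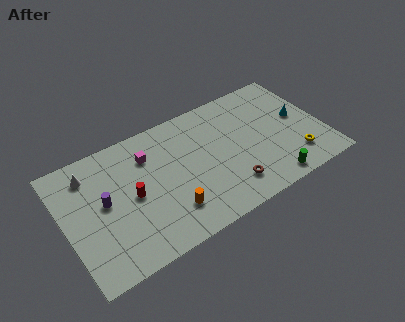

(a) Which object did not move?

the green cylinder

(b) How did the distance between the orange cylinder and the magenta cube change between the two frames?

+0.9

They were about 4.1 units apart before and 5.0 after — 0.9 units further apart.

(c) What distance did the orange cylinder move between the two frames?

2.7

From (9.4, 3.7) to (7.0, 2.4), the orange cylinder covered √(2.4² + 1.3²) ≈ 2.7 units.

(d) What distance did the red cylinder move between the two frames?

3.2

The red cylinder was near (2.3, 2.7) before and (4.7, 4.8) after, so it travelled √(2.4² + 2.1²) ≈ 3.2 units.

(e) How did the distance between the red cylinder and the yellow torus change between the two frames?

+0.3

The distance was about 11.4 in the first image and 11.7 in the second, so they moved 0.3 units further apart.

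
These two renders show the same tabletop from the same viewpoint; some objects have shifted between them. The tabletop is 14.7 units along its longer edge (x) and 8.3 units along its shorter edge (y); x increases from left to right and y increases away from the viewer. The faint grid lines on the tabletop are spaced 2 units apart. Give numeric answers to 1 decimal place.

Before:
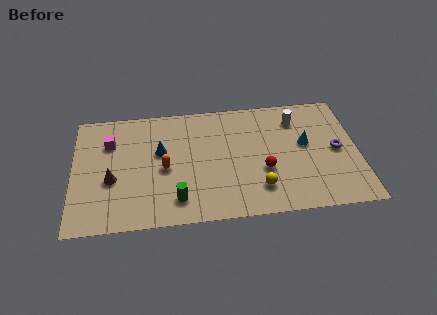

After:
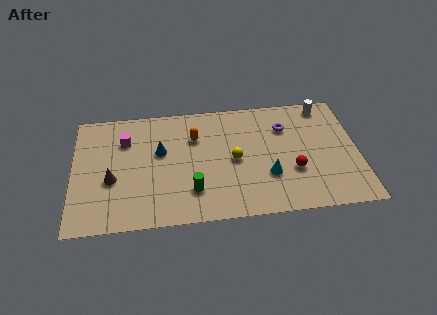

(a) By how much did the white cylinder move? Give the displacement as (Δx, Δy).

(1.5, 0.8)

The white cylinder started near (11.6, 6.5) and ended near (13.1, 7.3).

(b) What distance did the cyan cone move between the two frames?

2.8

The cyan cone was near (12.0, 4.7) before and (10.0, 2.7) after, so it travelled √(2.0² + 2.0²) ≈ 2.8 units.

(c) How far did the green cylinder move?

0.9

The green cylinder was near (5.3, 1.6) before and (6.1, 2.1) after, so it travelled √(0.8² + 0.5²) ≈ 0.9 units.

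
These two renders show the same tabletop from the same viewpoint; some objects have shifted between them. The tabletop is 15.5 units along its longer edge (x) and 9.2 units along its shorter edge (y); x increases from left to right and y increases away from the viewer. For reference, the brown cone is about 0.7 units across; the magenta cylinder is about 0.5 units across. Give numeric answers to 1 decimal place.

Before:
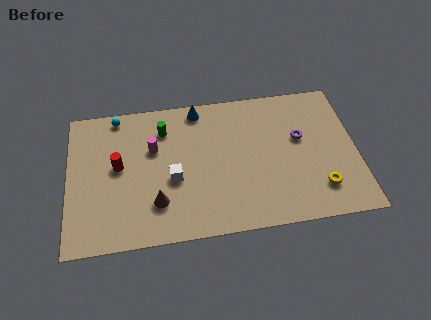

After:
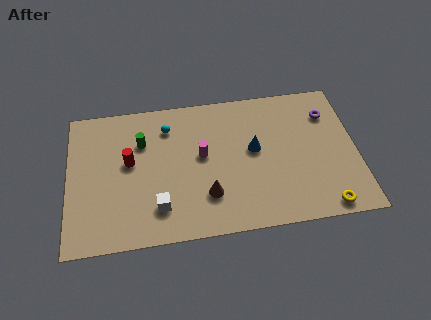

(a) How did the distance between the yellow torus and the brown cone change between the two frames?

-2.3

Before: roughly 8.7 units apart; after: 6.4. That's 2.3 units closer together.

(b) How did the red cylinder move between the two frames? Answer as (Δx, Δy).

(0.6, 0.2)

The red cylinder started near (2.7, 5.0) and ended near (3.3, 5.2).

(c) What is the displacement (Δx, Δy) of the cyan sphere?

(2.7, -1.1)

From the two frames, the cyan sphere sits at roughly (2.7, 8.3) before and (5.4, 7.2) after.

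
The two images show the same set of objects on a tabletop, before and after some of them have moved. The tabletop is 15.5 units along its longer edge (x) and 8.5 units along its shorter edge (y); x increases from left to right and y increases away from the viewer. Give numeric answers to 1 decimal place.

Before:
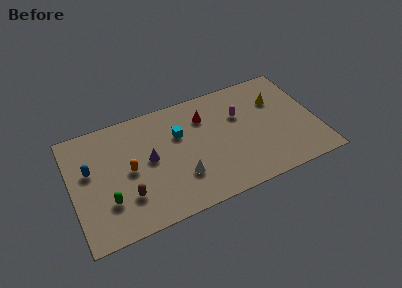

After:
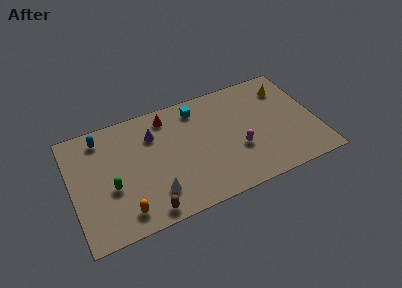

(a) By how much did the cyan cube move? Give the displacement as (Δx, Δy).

(1.3, 1.5)

The cyan cube was at about (6.9, 5.6) and moved to about (8.2, 7.1).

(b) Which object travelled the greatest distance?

the orange capsule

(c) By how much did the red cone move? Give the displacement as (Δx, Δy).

(-2.3, 0.9)

The red cone was at about (8.6, 6.3) and moved to about (6.3, 7.2).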